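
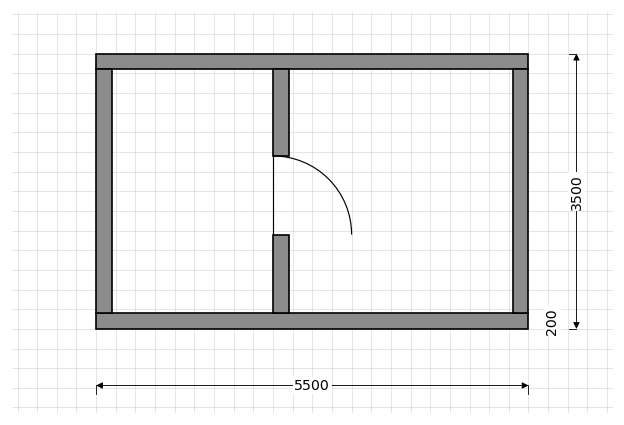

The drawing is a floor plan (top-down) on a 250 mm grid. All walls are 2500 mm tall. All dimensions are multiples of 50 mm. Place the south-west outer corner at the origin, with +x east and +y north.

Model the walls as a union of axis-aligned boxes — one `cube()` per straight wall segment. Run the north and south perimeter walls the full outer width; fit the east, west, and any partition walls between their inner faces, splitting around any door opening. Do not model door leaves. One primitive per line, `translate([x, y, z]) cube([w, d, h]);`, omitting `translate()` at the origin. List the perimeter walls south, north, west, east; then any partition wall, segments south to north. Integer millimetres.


cube([5500, 200, 2500]);
translate([0, 3300, 0]) cube([5500, 200, 2500]);
translate([0, 200, 0]) cube([200, 3100, 2500]);
translate([5300, 200, 0]) cube([200, 3100, 2500]);
translate([2250, 200, 0]) cube([200, 1000, 2500]);
translate([2250, 2200, 0]) cube([200, 1100, 2500]);


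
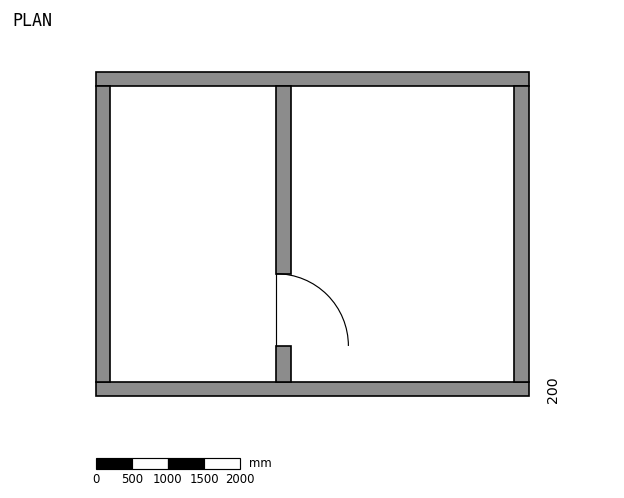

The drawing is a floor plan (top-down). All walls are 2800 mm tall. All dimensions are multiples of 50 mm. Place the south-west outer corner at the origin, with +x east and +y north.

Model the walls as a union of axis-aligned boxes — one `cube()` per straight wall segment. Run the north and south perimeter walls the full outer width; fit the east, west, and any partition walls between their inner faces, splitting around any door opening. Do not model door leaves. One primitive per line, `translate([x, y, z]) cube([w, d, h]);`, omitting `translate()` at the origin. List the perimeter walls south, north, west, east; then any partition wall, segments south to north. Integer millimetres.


cube([6000, 200, 2800]);
translate([0, 4300, 0]) cube([6000, 200, 2800]);
translate([0, 200, 0]) cube([200, 4100, 2800]);
translate([5800, 200, 0]) cube([200, 4100, 2800]);
translate([2500, 200, 0]) cube([200, 500, 2800]);
translate([2500, 1700, 0]) cube([200, 2600, 2800]);


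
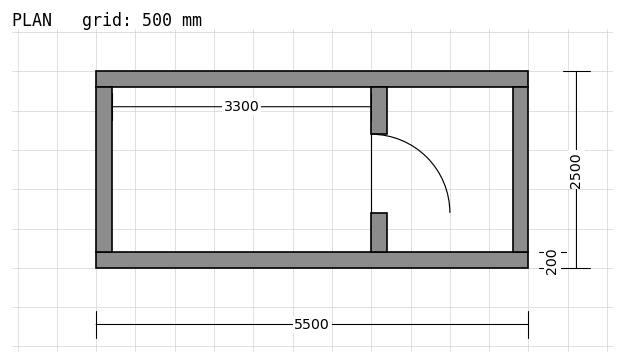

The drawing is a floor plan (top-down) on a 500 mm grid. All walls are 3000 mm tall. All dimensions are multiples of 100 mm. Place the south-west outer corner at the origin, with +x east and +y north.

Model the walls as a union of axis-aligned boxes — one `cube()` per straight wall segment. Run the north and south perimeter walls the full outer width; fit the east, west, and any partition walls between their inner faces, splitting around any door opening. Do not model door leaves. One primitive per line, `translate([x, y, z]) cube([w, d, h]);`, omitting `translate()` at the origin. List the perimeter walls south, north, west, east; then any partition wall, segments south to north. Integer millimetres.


cube([5500, 200, 3000]);
translate([0, 2300, 0]) cube([5500, 200, 3000]);
translate([0, 200, 0]) cube([200, 2100, 3000]);
translate([5300, 200, 0]) cube([200, 2100, 3000]);
translate([3500, 200, 0]) cube([200, 500, 3000]);
translate([3500, 1700, 0]) cube([200, 600, 3000]);


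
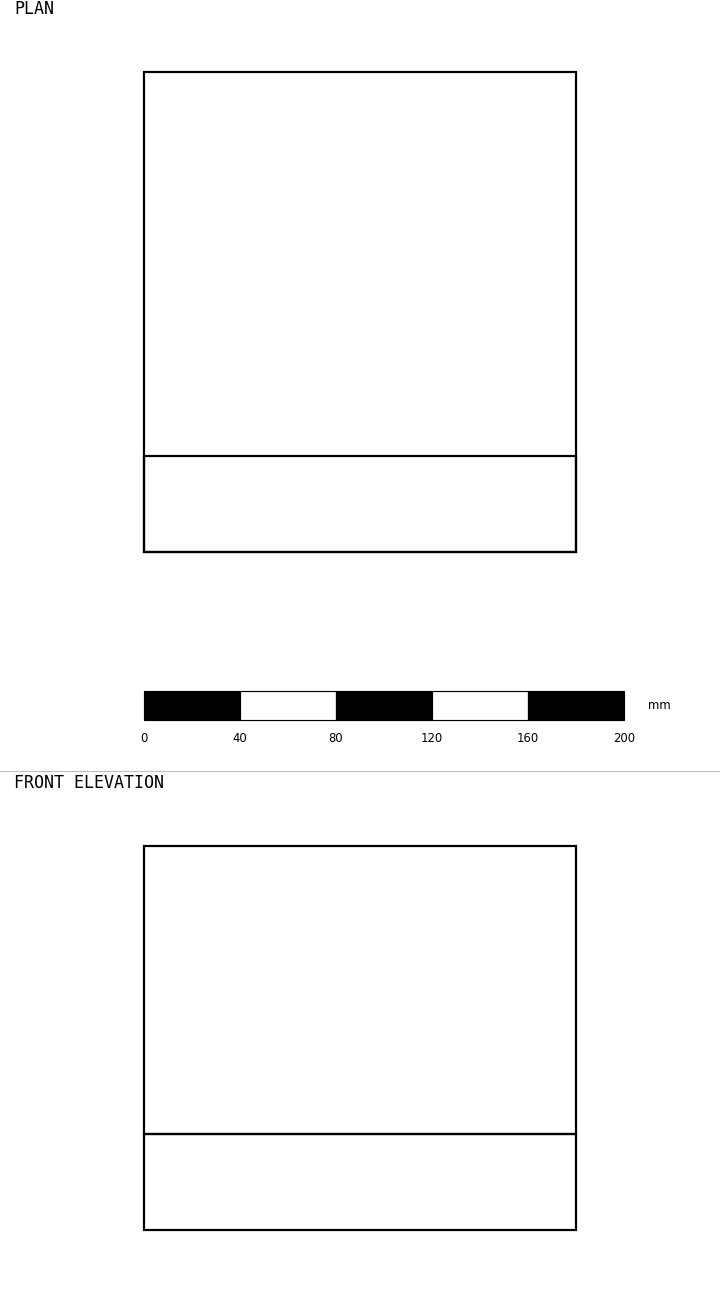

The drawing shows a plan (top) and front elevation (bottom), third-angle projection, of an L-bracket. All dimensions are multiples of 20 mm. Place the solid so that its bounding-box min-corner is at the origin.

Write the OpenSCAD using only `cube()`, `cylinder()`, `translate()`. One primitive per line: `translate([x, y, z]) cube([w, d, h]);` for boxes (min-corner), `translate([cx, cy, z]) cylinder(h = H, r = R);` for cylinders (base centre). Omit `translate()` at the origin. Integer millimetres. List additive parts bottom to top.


cube([180, 200, 40]);
translate([0, 0, 40]) cube([180, 40, 120]);


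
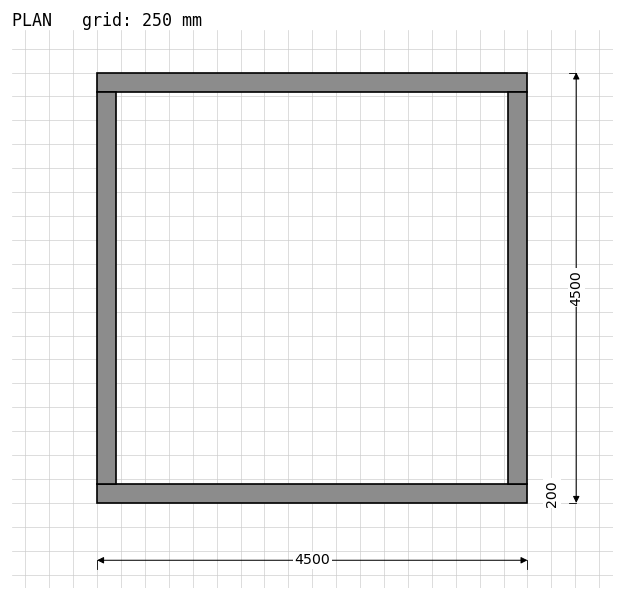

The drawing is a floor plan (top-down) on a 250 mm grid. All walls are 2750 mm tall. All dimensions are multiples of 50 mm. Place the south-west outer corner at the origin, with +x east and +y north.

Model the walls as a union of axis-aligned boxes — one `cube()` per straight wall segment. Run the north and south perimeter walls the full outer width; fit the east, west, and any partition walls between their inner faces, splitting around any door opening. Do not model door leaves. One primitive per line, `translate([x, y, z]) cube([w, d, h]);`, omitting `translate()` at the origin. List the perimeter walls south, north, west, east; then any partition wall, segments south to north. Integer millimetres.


cube([4500, 200, 2750]);
translate([0, 4300, 0]) cube([4500, 200, 2750]);
translate([0, 200, 0]) cube([200, 4100, 2750]);
translate([4300, 200, 0]) cube([200, 4100, 2750]);


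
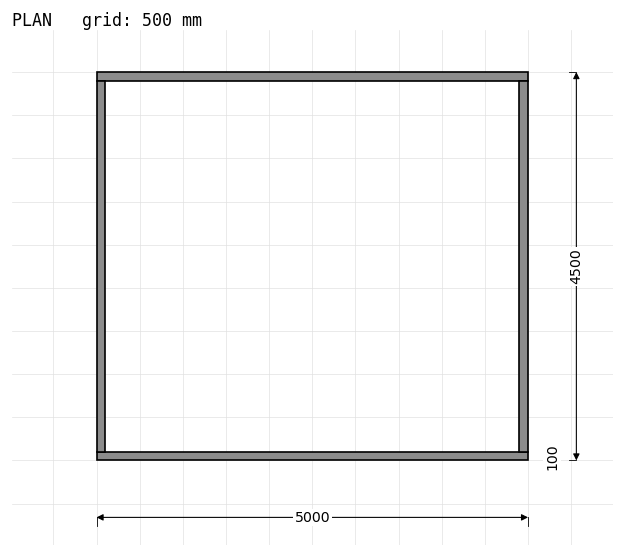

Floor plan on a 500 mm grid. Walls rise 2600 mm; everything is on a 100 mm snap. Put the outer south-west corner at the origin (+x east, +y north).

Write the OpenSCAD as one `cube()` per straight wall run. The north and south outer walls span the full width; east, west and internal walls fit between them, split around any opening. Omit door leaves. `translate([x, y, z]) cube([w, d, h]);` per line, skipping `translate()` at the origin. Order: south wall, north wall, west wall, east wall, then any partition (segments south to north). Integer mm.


cube([5000, 100, 2600]);
translate([0, 4400, 0]) cube([5000, 100, 2600]);
translate([0, 100, 0]) cube([100, 4300, 2600]);
translate([4900, 100, 0]) cube([100, 4300, 2600]);


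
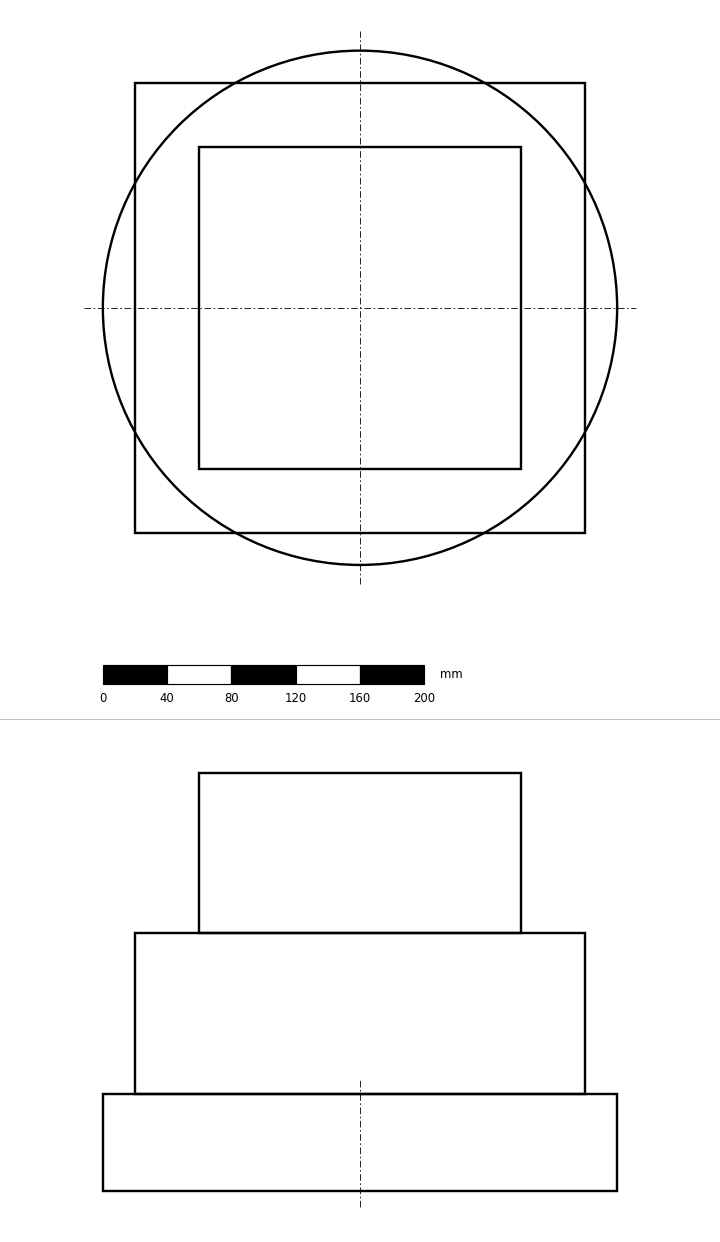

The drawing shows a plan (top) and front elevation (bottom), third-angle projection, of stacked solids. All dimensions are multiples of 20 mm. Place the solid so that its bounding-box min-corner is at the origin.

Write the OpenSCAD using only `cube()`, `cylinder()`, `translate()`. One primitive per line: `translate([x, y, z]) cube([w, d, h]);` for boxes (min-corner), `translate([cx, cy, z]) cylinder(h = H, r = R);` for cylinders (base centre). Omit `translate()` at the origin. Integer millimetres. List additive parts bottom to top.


translate([160, 160, 0]) cylinder(h = 60, r = 160);
translate([20, 20, 60]) cube([280, 280, 100]);
translate([60, 60, 160]) cube([200, 200, 100]);


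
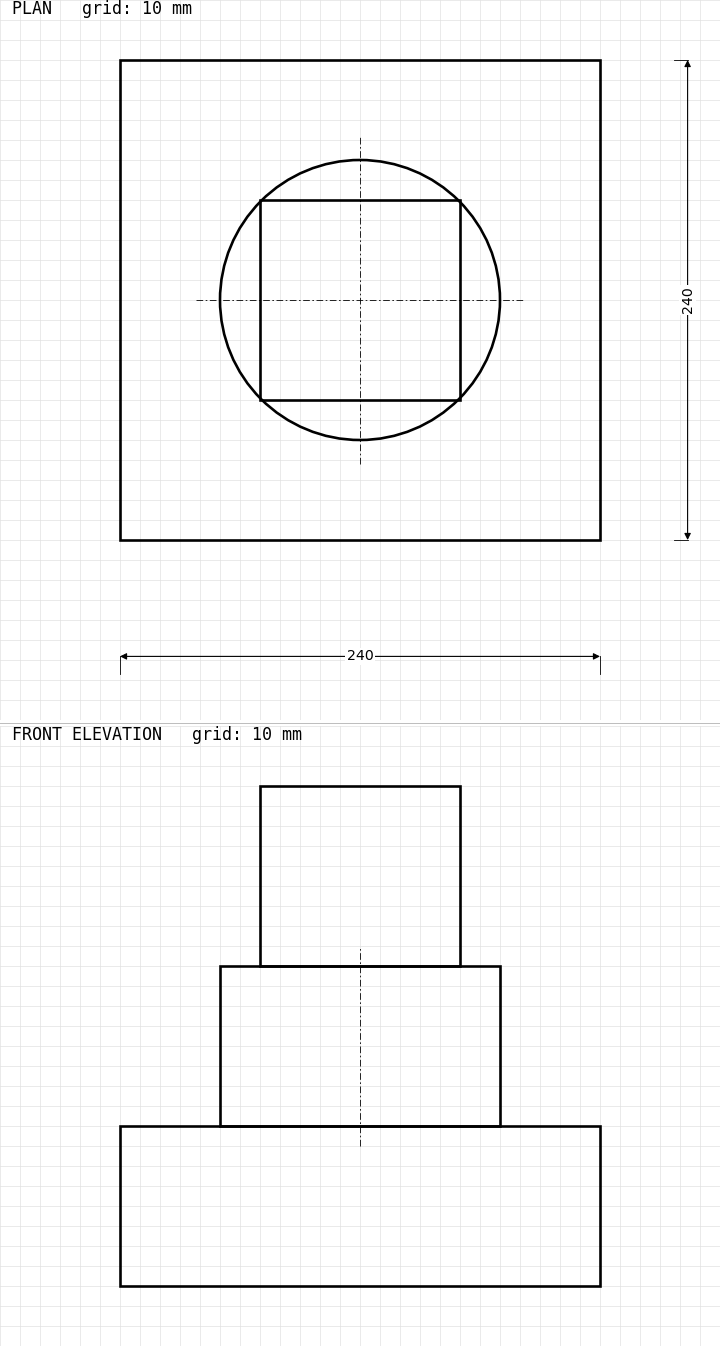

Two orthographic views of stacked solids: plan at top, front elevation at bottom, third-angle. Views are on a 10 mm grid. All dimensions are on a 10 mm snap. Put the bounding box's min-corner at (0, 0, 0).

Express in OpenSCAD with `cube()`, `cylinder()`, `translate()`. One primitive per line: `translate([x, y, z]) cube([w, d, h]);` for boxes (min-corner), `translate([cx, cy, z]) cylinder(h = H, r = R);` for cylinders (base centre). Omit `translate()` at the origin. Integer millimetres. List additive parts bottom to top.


cube([240, 240, 80]);
translate([120, 120, 80]) cylinder(h = 80, r = 70);
translate([70, 70, 160]) cube([100, 100, 90]);


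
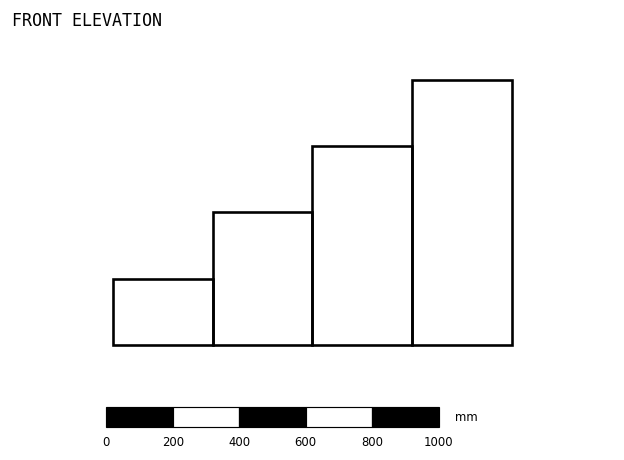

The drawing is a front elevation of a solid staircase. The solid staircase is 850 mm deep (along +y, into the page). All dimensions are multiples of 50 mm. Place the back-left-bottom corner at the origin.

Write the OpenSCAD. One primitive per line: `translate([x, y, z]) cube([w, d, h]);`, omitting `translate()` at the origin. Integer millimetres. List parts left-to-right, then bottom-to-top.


cube([300, 850, 200]);
translate([300, 0, 0]) cube([300, 850, 400]);
translate([600, 0, 0]) cube([300, 850, 600]);
translate([900, 0, 0]) cube([300, 850, 800]);


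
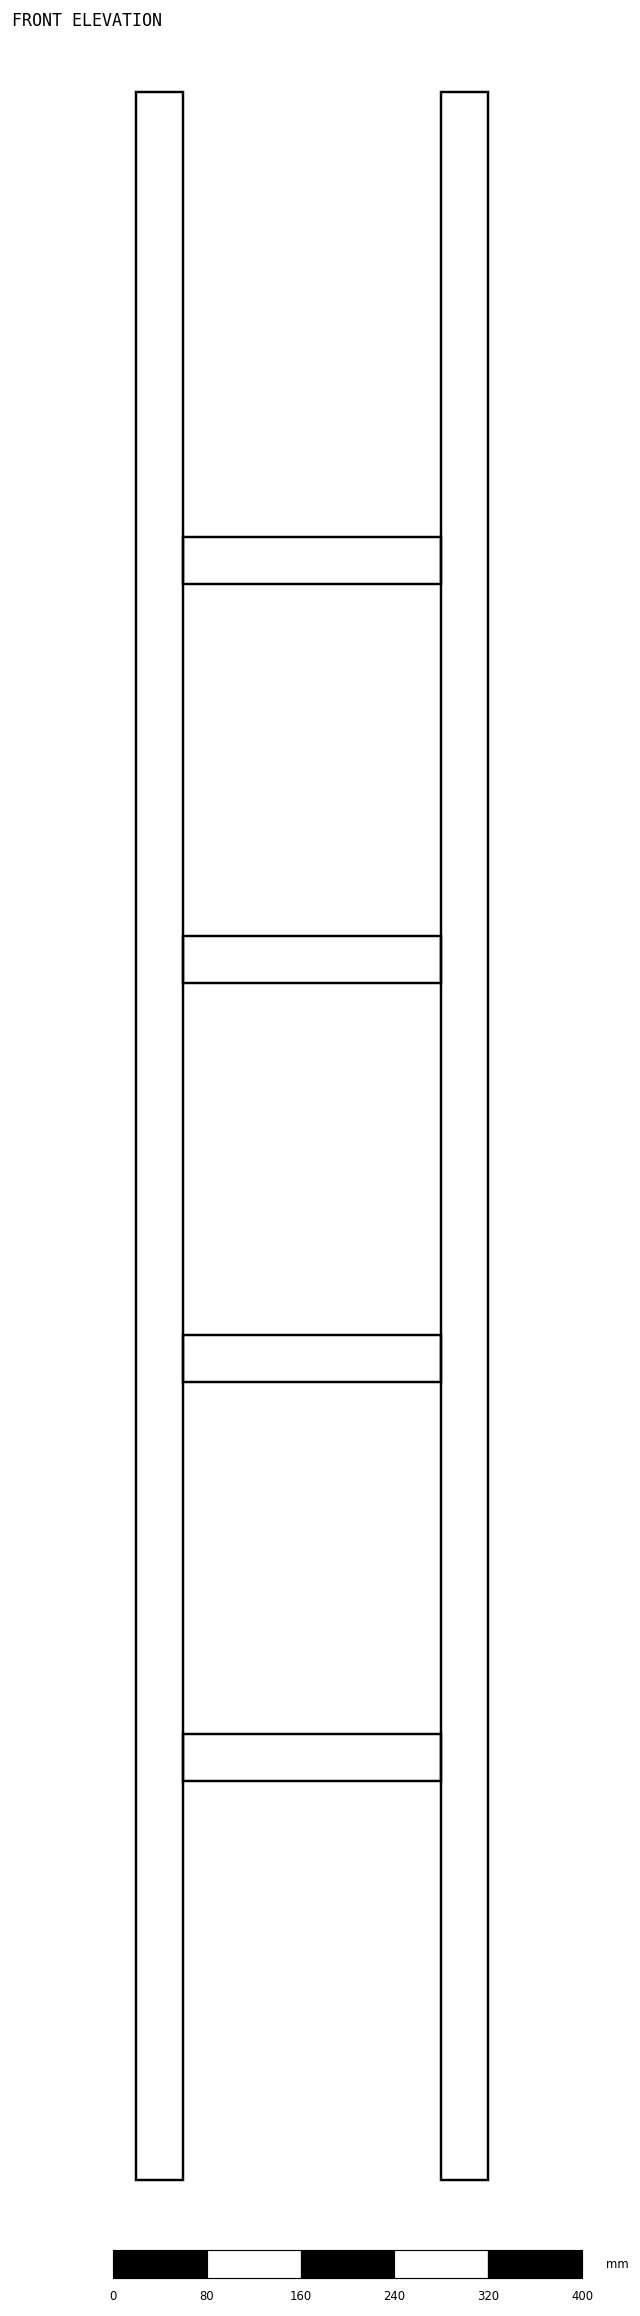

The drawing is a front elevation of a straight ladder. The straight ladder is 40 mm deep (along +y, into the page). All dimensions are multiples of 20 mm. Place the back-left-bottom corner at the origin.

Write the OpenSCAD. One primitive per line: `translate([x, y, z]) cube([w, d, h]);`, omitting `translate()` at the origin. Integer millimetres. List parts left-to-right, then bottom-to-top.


cube([40, 40, 1780]);
translate([40, 0, 340]) cube([220, 40, 40]);
translate([40, 0, 680]) cube([220, 40, 40]);
translate([40, 0, 1020]) cube([220, 40, 40]);
translate([40, 0, 1360]) cube([220, 40, 40]);
translate([260, 0, 0]) cube([40, 40, 1780]);


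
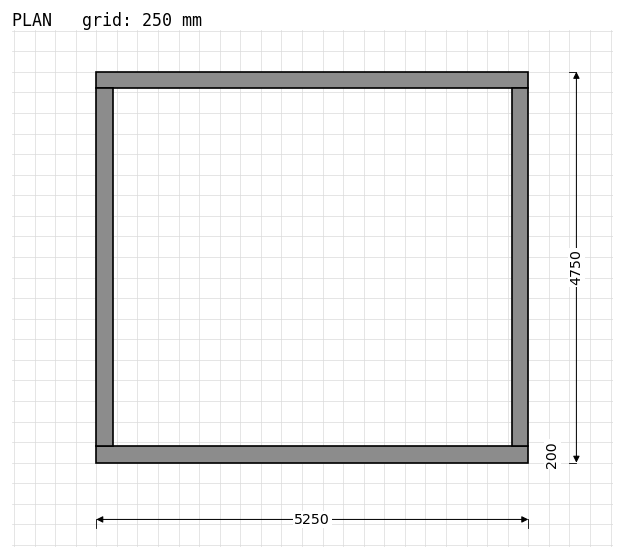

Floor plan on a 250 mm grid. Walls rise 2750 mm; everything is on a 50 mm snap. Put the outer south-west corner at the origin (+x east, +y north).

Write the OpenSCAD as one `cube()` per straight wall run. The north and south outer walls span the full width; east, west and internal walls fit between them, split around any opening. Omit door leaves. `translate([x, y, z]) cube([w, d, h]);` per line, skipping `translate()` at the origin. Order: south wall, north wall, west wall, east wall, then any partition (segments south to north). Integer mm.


cube([5250, 200, 2750]);
translate([0, 4550, 0]) cube([5250, 200, 2750]);
translate([0, 200, 0]) cube([200, 4350, 2750]);
translate([5050, 200, 0]) cube([200, 4350, 2750]);


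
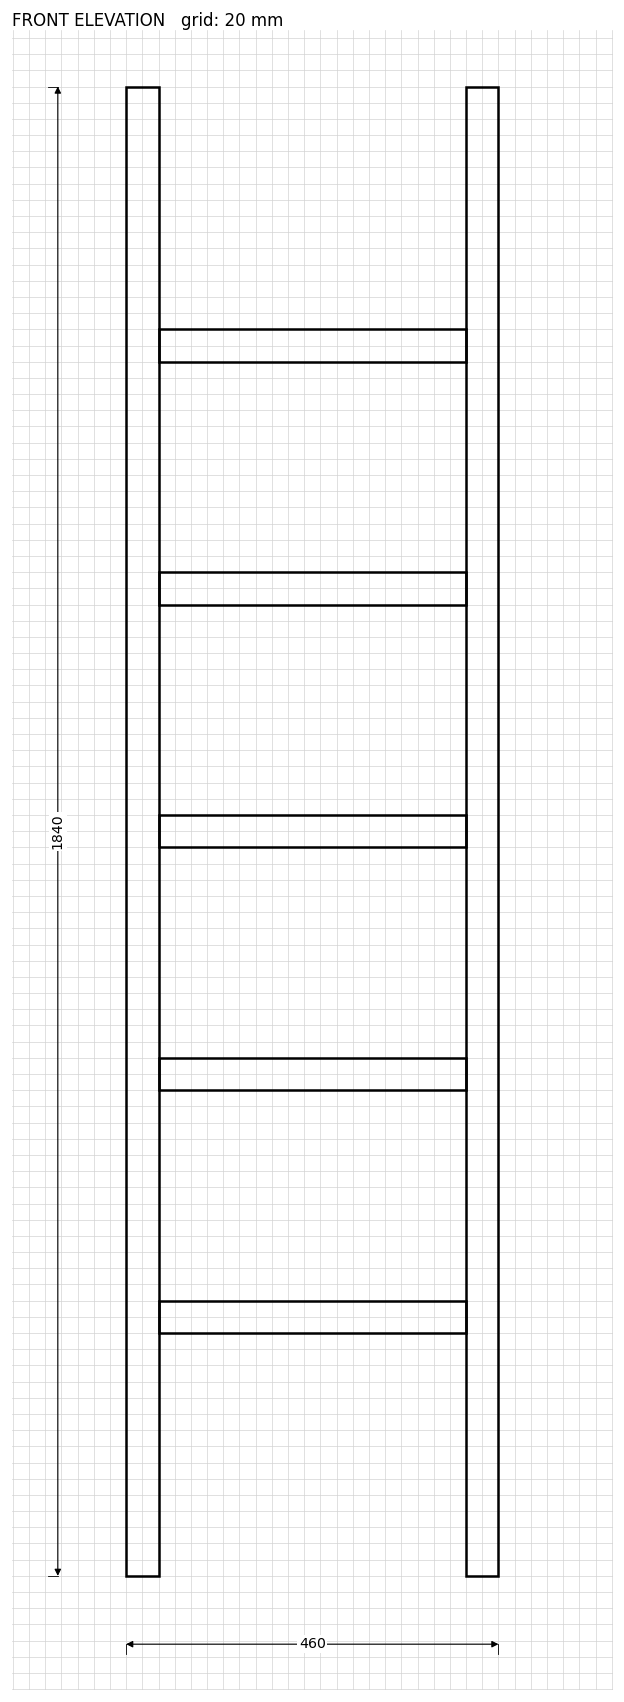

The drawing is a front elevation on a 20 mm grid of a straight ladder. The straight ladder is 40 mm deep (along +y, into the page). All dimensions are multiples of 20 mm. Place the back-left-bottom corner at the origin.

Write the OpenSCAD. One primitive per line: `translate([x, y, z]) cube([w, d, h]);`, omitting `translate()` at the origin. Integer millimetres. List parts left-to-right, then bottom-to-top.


cube([40, 40, 1840]);
translate([40, 0, 300]) cube([380, 40, 40]);
translate([40, 0, 600]) cube([380, 40, 40]);
translate([40, 0, 900]) cube([380, 40, 40]);
translate([40, 0, 1200]) cube([380, 40, 40]);
translate([40, 0, 1500]) cube([380, 40, 40]);
translate([420, 0, 0]) cube([40, 40, 1840]);


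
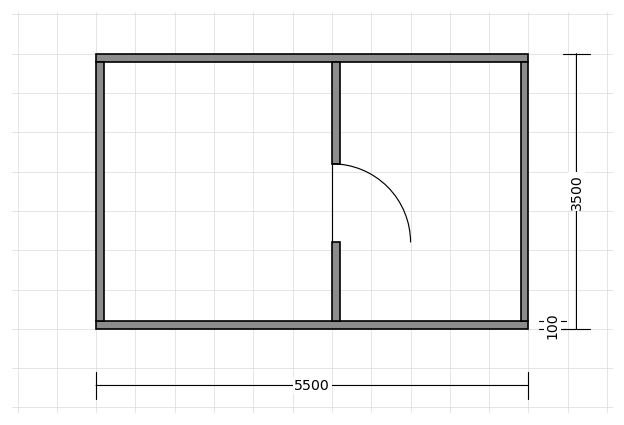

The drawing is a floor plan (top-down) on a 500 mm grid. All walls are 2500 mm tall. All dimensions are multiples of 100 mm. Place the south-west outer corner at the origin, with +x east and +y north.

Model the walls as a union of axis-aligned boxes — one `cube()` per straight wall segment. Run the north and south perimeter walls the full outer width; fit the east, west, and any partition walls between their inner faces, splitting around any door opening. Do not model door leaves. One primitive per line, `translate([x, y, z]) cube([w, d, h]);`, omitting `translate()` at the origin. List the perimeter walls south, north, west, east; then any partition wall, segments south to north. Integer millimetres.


cube([5500, 100, 2500]);
translate([0, 3400, 0]) cube([5500, 100, 2500]);
translate([0, 100, 0]) cube([100, 3300, 2500]);
translate([5400, 100, 0]) cube([100, 3300, 2500]);
translate([3000, 100, 0]) cube([100, 1000, 2500]);
translate([3000, 2100, 0]) cube([100, 1300, 2500]);


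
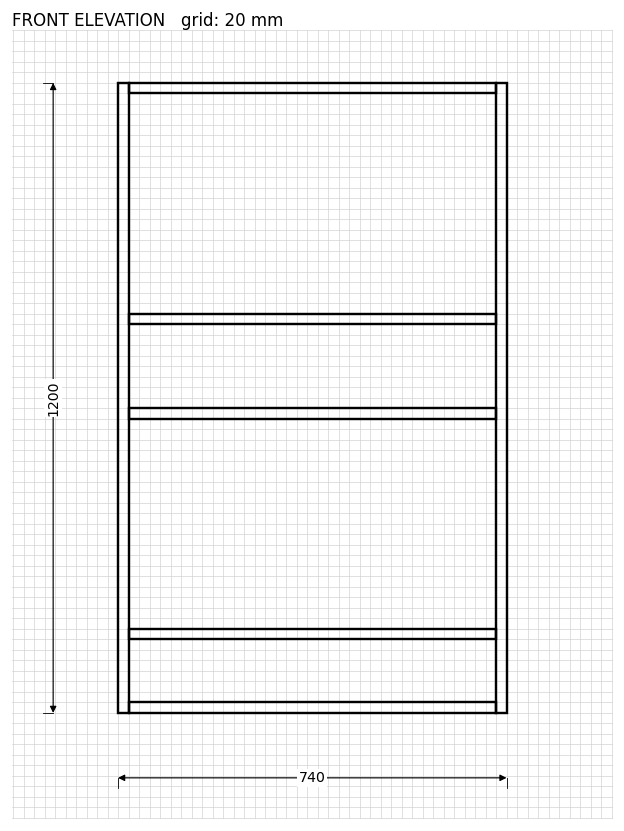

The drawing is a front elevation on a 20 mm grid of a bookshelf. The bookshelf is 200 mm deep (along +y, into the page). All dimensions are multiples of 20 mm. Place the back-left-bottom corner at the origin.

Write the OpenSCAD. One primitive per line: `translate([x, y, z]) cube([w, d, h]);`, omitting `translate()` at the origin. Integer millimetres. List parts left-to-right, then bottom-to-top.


cube([20, 200, 1200]);
translate([20, 0, 0]) cube([700, 200, 20]);
translate([20, 0, 140]) cube([700, 200, 20]);
translate([20, 0, 560]) cube([700, 200, 20]);
translate([20, 0, 740]) cube([700, 200, 20]);
translate([20, 0, 1180]) cube([700, 200, 20]);
translate([720, 0, 0]) cube([20, 200, 1200]);


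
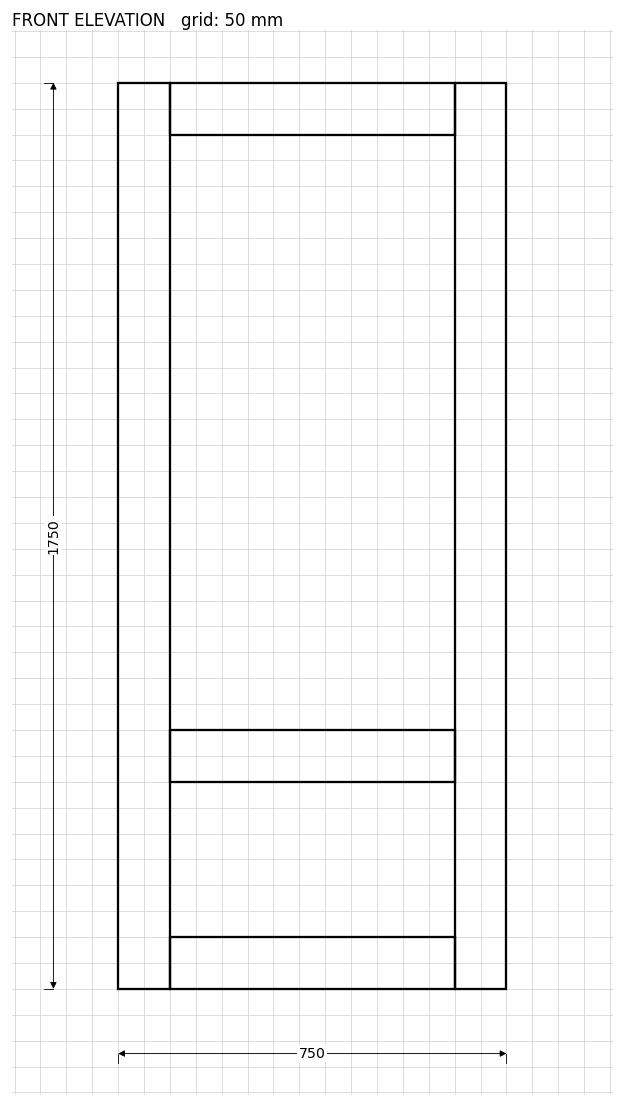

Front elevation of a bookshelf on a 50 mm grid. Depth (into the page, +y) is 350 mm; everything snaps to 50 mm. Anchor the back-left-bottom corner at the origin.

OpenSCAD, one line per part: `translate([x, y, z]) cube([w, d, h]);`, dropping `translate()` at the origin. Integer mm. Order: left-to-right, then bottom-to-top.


cube([100, 350, 1750]);
translate([100, 0, 0]) cube([550, 350, 100]);
translate([100, 0, 400]) cube([550, 350, 100]);
translate([100, 0, 1650]) cube([550, 350, 100]);
translate([650, 0, 0]) cube([100, 350, 1750]);


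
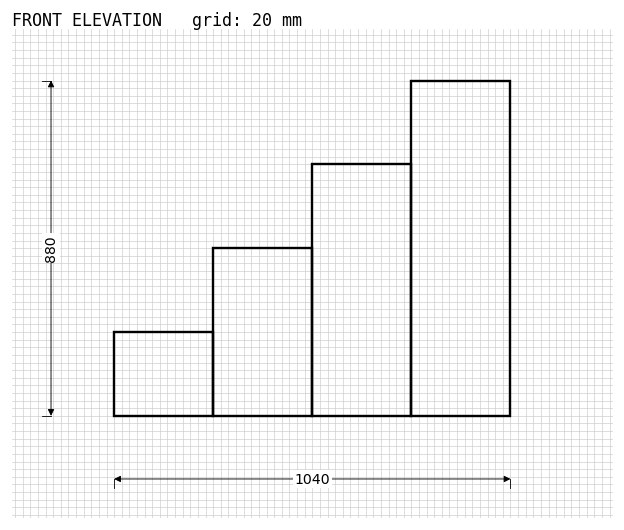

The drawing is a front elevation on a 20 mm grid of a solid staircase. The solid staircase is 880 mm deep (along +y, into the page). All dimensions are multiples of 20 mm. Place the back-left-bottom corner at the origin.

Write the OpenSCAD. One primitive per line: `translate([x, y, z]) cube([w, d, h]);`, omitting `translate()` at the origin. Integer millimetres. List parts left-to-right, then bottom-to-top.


cube([260, 880, 220]);
translate([260, 0, 0]) cube([260, 880, 440]);
translate([520, 0, 0]) cube([260, 880, 660]);
translate([780, 0, 0]) cube([260, 880, 880]);


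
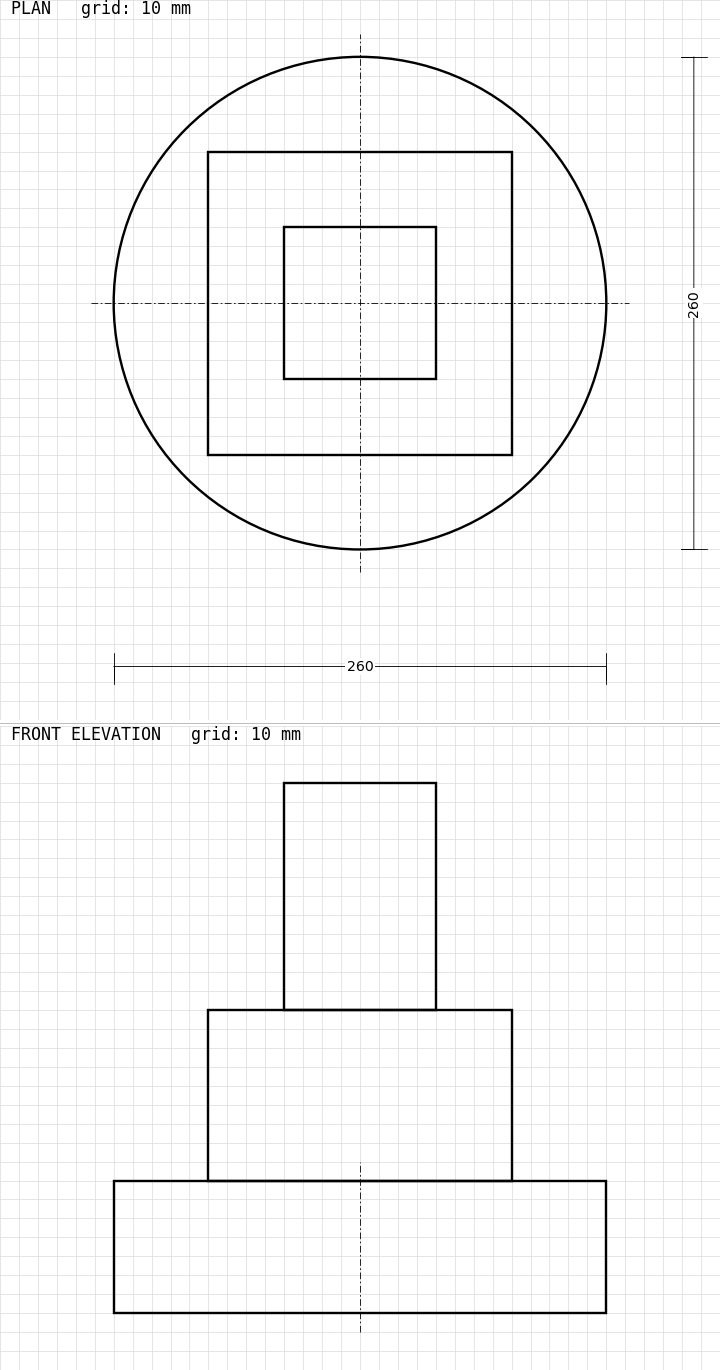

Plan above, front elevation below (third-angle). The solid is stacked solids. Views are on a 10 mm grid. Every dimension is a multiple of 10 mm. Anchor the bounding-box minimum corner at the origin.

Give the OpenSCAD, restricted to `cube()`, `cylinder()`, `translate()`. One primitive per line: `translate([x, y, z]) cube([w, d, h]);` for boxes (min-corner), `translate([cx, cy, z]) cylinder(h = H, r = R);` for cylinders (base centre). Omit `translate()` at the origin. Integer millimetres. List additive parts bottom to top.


translate([130, 130, 0]) cylinder(h = 70, r = 130);
translate([50, 50, 70]) cube([160, 160, 90]);
translate([90, 90, 160]) cube([80, 80, 120]);


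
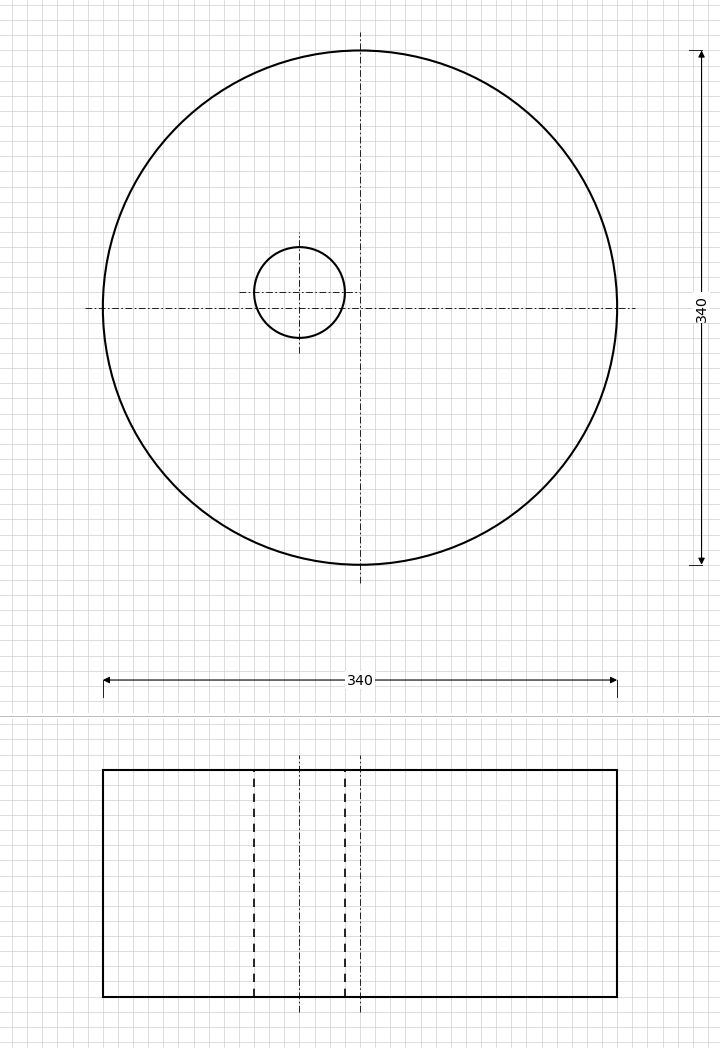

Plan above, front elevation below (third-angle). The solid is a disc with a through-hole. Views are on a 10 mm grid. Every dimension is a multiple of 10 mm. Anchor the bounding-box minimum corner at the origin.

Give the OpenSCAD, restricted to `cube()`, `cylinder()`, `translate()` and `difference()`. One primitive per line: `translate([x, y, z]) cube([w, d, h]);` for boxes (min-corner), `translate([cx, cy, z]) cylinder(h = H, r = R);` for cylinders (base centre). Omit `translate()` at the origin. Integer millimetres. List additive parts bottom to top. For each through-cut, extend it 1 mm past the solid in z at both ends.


difference() {
  translate([170, 170, 0]) cylinder(h = 150, r = 170);
  translate([130, 180, -1]) cylinder(h = 152, r = 30);
}


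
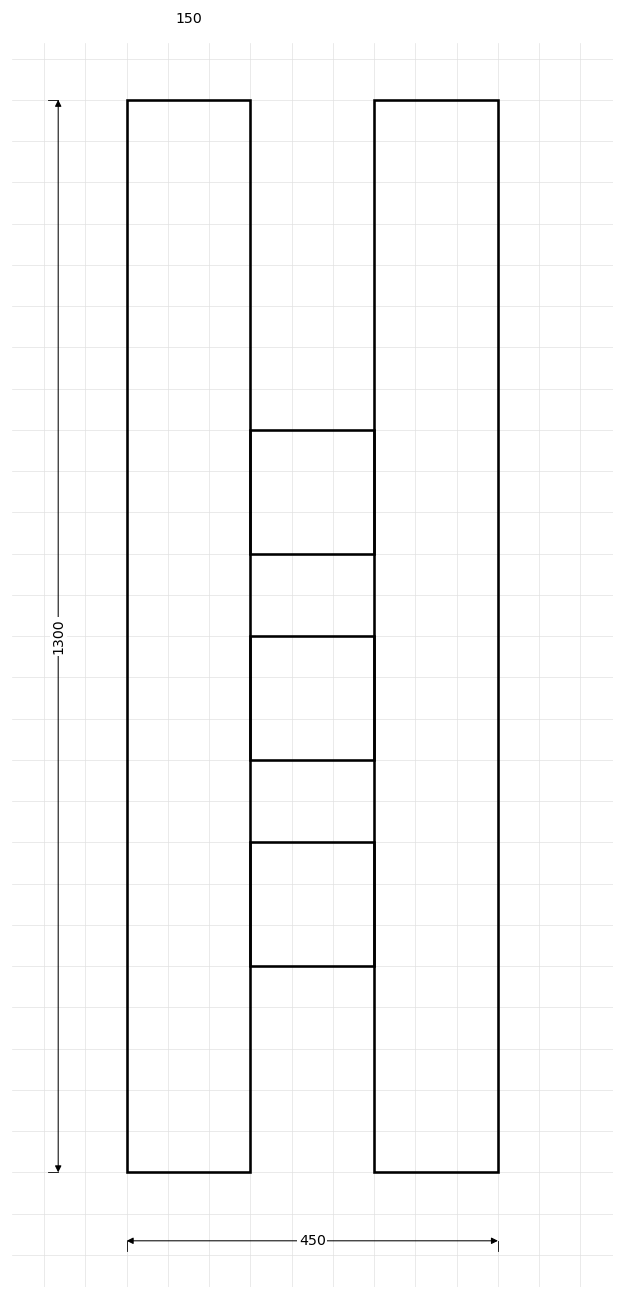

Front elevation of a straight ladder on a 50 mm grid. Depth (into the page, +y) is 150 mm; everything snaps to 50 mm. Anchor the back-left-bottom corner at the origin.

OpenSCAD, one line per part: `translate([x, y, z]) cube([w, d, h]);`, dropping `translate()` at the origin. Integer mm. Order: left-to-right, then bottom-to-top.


cube([150, 150, 1300]);
translate([150, 0, 250]) cube([150, 150, 150]);
translate([150, 0, 500]) cube([150, 150, 150]);
translate([150, 0, 750]) cube([150, 150, 150]);
translate([300, 0, 0]) cube([150, 150, 1300]);


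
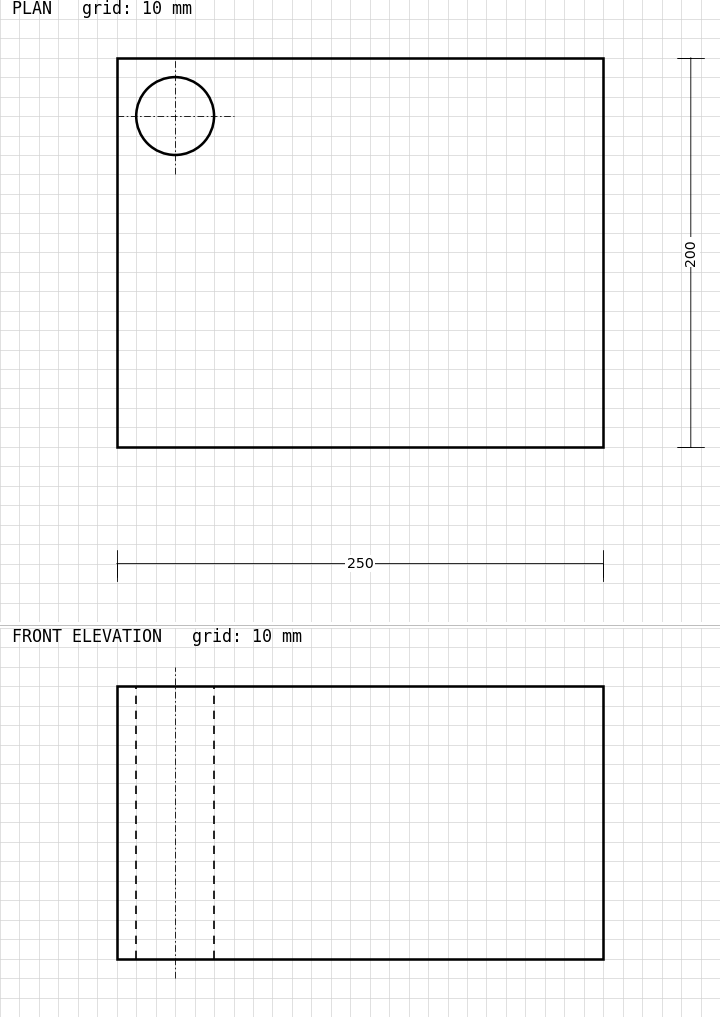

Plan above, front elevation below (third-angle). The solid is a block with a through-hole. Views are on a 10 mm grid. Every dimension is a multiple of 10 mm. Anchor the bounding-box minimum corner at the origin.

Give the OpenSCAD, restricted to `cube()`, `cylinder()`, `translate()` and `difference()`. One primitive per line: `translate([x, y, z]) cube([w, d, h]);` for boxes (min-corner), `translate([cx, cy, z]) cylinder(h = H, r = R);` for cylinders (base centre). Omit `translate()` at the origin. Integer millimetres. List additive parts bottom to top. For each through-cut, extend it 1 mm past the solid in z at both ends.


difference() {
  cube([250, 200, 140]);
  translate([30, 170, -1]) cylinder(h = 142, r = 20);
}


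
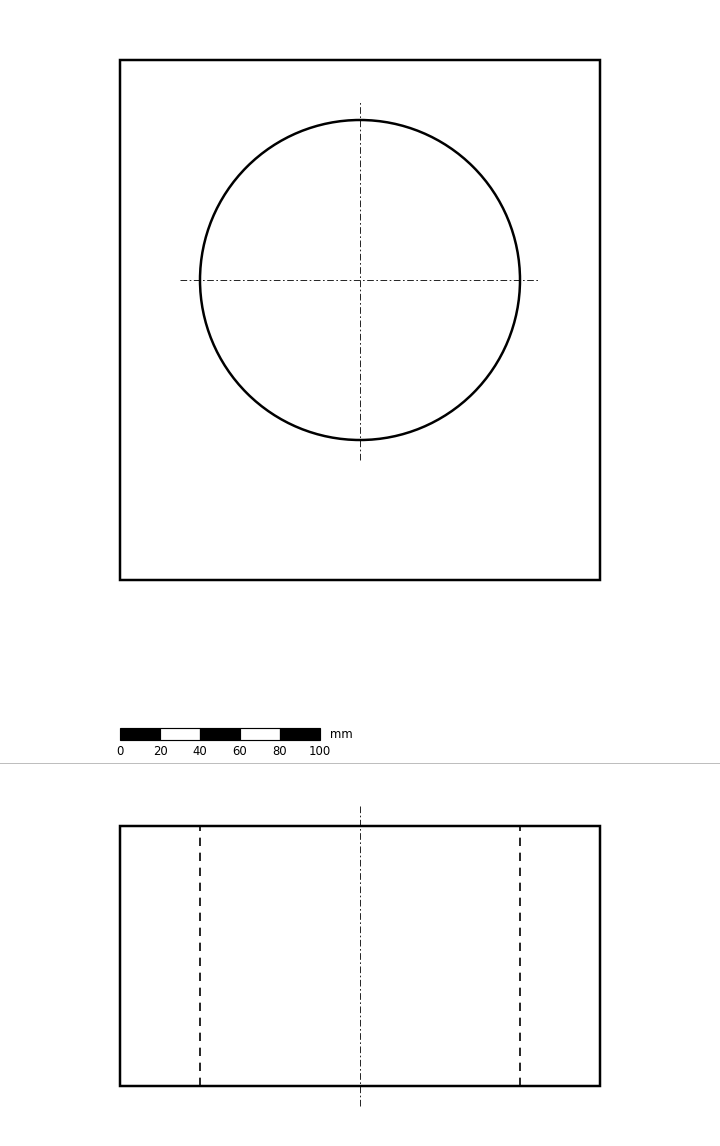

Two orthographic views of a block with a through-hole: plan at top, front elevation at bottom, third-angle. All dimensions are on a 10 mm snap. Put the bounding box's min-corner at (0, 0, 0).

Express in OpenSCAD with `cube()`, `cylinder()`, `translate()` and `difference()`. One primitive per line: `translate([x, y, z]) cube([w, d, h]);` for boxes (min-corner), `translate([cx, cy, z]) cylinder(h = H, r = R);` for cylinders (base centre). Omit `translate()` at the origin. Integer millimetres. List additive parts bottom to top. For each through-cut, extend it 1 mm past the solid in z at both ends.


difference() {
  cube([240, 260, 130]);
  translate([120, 150, -1]) cylinder(h = 132, r = 80);
}


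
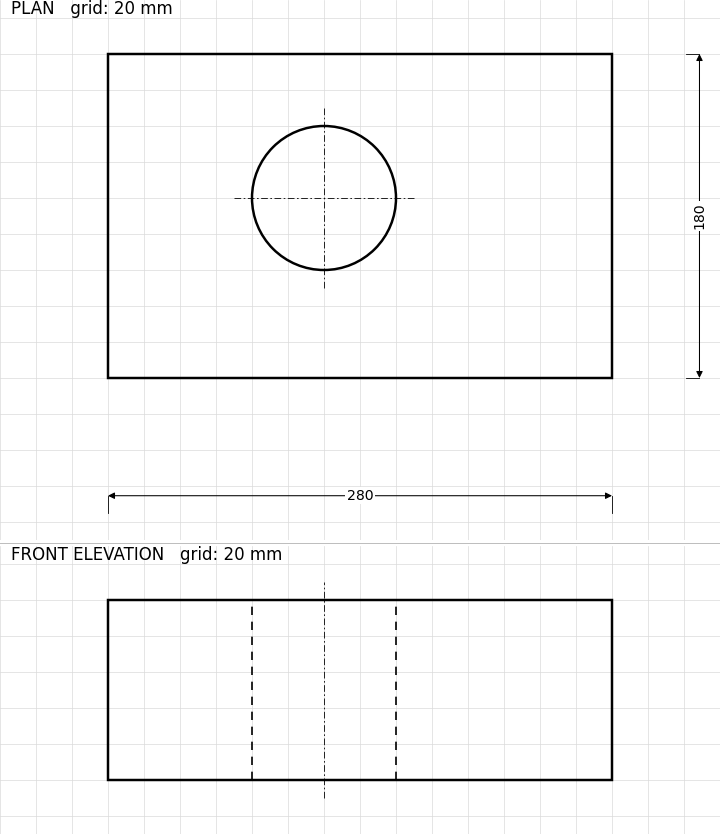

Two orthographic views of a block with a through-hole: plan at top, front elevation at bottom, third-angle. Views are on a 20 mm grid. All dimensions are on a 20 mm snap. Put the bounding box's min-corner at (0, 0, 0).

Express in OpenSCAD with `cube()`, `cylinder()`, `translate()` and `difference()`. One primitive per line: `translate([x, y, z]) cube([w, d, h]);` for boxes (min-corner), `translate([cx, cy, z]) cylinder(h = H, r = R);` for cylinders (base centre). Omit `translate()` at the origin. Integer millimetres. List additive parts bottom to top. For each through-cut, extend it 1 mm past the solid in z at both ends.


difference() {
  cube([280, 180, 100]);
  translate([120, 100, -1]) cylinder(h = 102, r = 40);
}


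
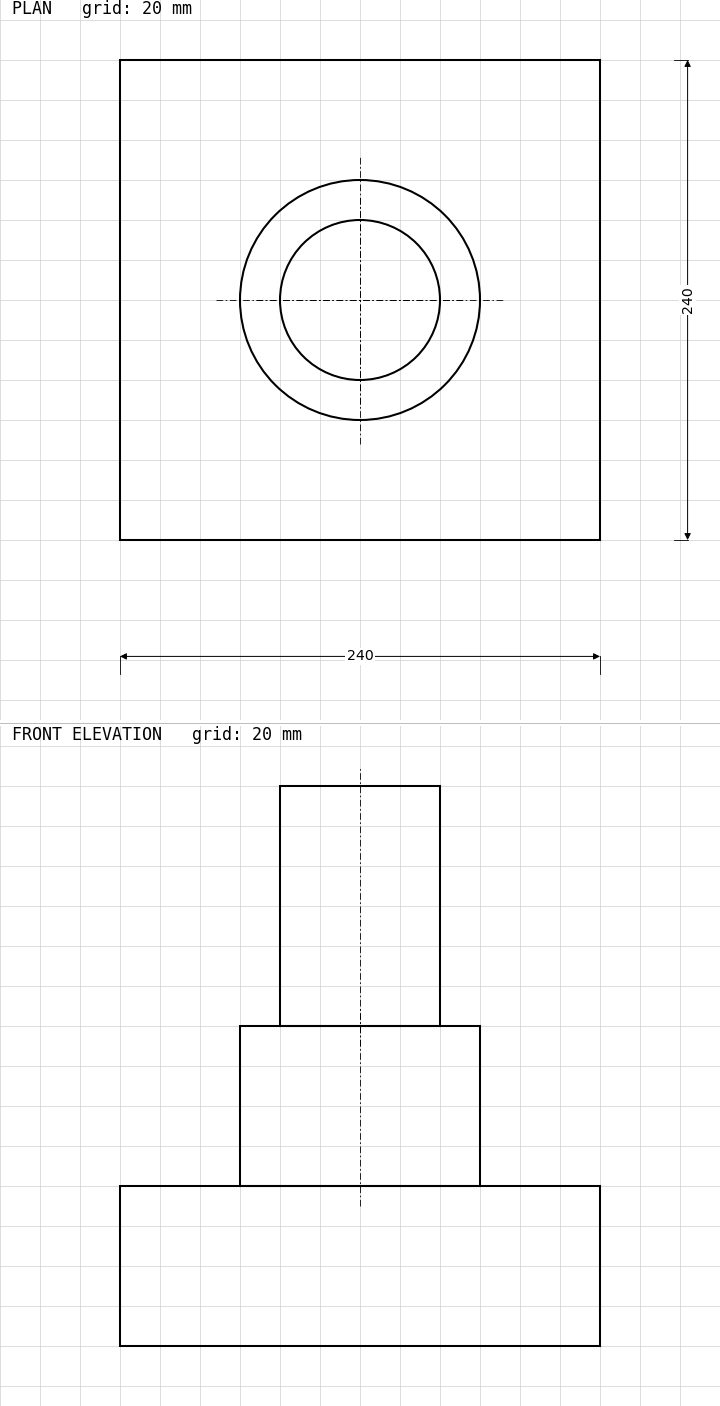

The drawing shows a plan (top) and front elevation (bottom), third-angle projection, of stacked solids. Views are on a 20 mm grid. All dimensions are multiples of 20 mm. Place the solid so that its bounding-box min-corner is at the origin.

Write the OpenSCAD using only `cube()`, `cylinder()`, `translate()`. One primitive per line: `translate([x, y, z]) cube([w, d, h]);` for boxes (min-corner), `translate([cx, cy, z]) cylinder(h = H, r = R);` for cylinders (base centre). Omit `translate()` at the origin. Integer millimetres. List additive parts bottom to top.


cube([240, 240, 80]);
translate([120, 120, 80]) cylinder(h = 80, r = 60);
translate([120, 120, 160]) cylinder(h = 120, r = 40);


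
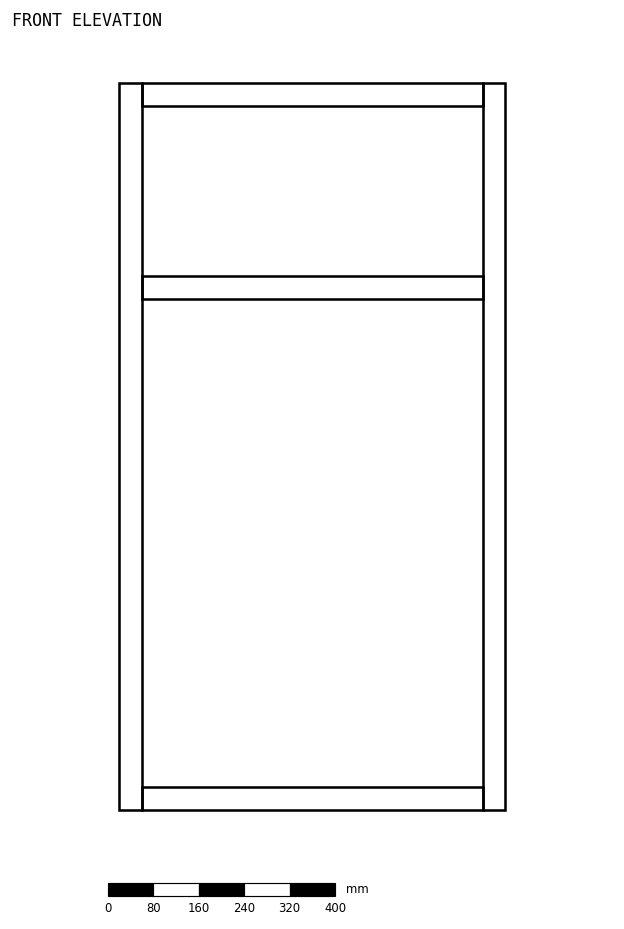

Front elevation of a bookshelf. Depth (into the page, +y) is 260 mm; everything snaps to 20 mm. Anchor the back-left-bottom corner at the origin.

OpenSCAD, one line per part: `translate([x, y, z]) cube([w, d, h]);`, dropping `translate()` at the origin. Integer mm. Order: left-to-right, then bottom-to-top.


cube([40, 260, 1280]);
translate([40, 0, 0]) cube([600, 260, 40]);
translate([40, 0, 900]) cube([600, 260, 40]);
translate([40, 0, 1240]) cube([600, 260, 40]);
translate([640, 0, 0]) cube([40, 260, 1280]);


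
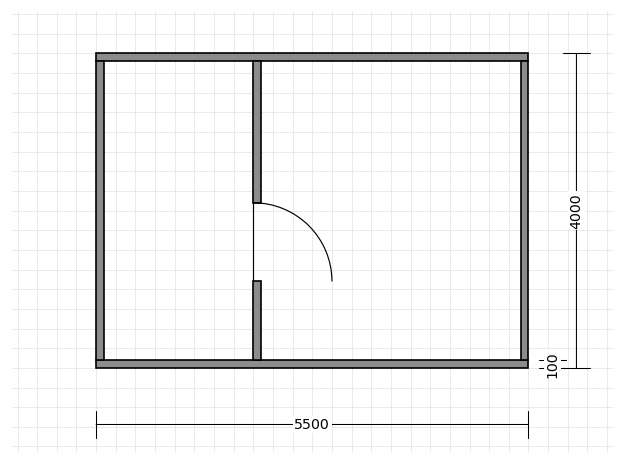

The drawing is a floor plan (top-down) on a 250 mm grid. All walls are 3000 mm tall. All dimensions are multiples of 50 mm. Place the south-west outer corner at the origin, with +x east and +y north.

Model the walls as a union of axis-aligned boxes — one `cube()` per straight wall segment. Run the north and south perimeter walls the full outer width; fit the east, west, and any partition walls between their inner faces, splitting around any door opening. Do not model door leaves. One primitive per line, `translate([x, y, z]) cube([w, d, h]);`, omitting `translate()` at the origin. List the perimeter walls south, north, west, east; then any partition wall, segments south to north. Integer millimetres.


cube([5500, 100, 3000]);
translate([0, 3900, 0]) cube([5500, 100, 3000]);
translate([0, 100, 0]) cube([100, 3800, 3000]);
translate([5400, 100, 0]) cube([100, 3800, 3000]);
translate([2000, 100, 0]) cube([100, 1000, 3000]);
translate([2000, 2100, 0]) cube([100, 1800, 3000]);


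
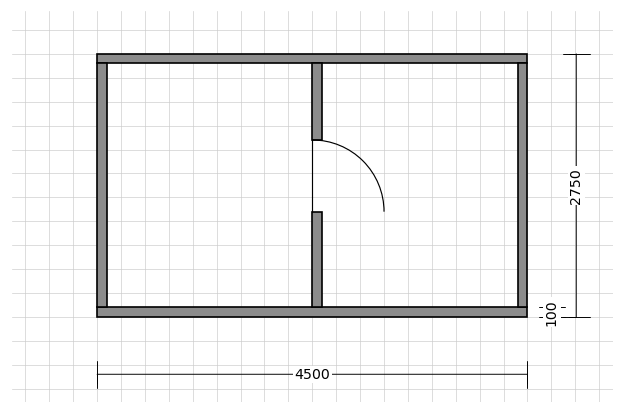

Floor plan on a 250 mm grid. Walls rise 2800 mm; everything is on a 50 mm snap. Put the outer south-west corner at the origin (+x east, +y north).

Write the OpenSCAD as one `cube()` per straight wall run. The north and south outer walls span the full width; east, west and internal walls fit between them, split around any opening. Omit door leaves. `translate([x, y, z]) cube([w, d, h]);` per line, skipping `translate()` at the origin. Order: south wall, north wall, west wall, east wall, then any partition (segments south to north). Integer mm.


cube([4500, 100, 2800]);
translate([0, 2650, 0]) cube([4500, 100, 2800]);
translate([0, 100, 0]) cube([100, 2550, 2800]);
translate([4400, 100, 0]) cube([100, 2550, 2800]);
translate([2250, 100, 0]) cube([100, 1000, 2800]);
translate([2250, 1850, 0]) cube([100, 800, 2800]);


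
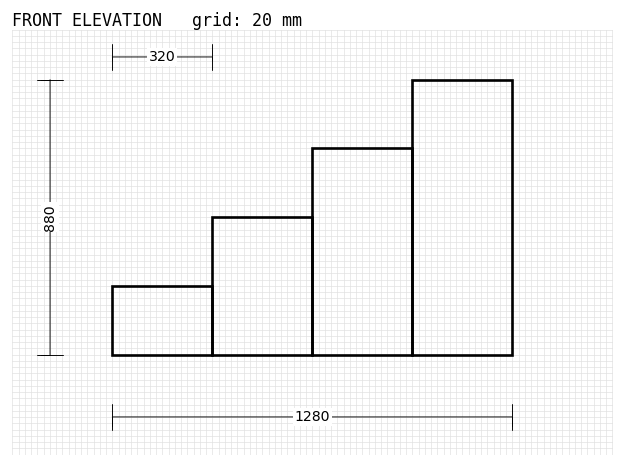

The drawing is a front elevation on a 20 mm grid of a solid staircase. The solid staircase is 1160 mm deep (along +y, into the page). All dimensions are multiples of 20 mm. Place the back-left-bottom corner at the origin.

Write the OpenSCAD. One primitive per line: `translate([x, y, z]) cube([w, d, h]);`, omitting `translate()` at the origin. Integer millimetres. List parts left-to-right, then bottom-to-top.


cube([320, 1160, 220]);
translate([320, 0, 0]) cube([320, 1160, 440]);
translate([640, 0, 0]) cube([320, 1160, 660]);
translate([960, 0, 0]) cube([320, 1160, 880]);


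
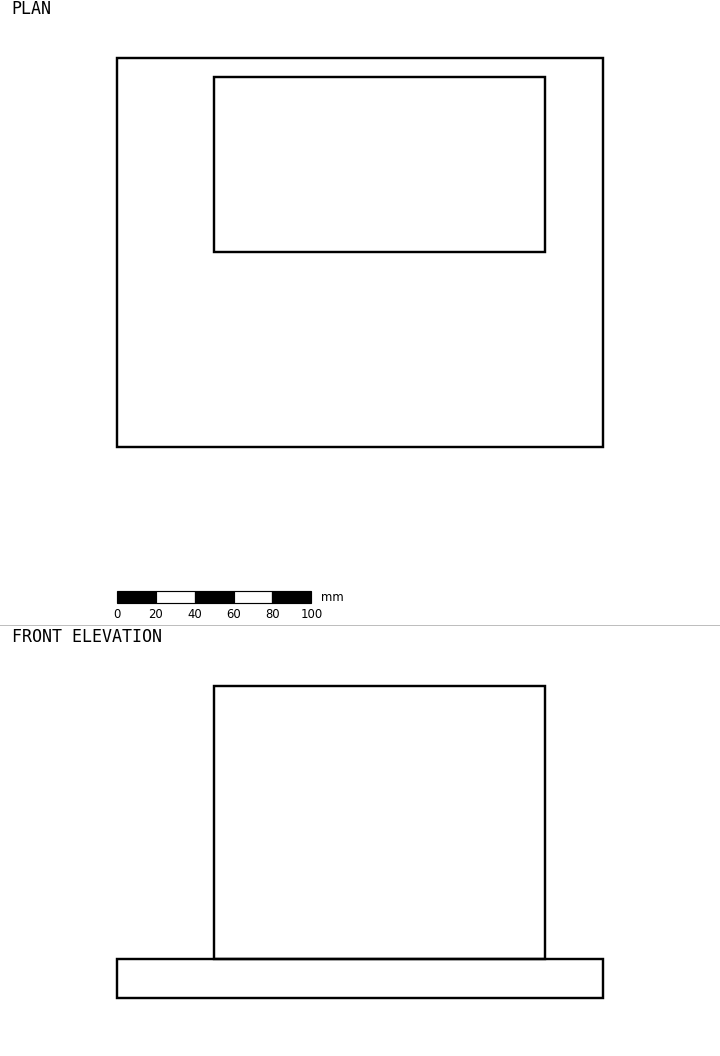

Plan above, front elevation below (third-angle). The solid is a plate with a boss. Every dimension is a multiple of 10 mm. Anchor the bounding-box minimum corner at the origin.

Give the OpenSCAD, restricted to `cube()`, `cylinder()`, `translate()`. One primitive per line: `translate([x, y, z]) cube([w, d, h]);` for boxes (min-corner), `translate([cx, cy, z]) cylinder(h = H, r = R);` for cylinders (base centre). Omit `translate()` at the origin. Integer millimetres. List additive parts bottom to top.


cube([250, 200, 20]);
translate([50, 100, 20]) cube([170, 90, 140]);


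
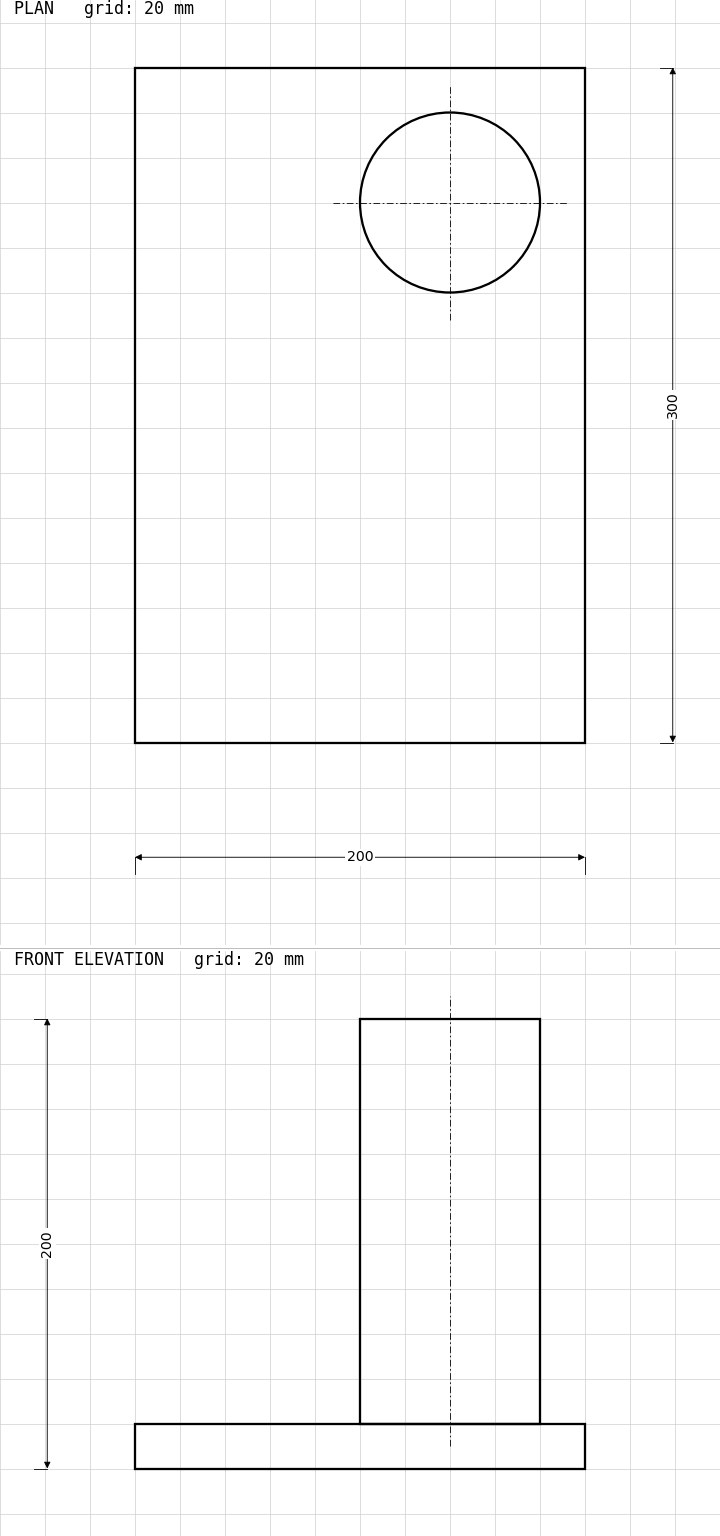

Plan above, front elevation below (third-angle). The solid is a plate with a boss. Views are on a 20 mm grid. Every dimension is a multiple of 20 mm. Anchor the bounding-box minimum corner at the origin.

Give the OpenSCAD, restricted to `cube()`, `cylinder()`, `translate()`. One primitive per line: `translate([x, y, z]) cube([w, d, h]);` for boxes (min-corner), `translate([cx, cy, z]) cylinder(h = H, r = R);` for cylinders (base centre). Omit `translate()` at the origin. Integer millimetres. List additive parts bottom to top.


cube([200, 300, 20]);
translate([140, 240, 20]) cylinder(h = 180, r = 40);


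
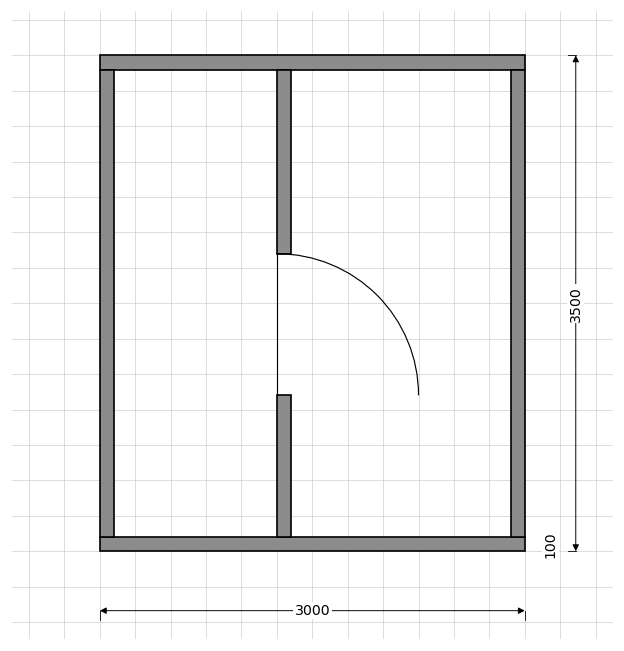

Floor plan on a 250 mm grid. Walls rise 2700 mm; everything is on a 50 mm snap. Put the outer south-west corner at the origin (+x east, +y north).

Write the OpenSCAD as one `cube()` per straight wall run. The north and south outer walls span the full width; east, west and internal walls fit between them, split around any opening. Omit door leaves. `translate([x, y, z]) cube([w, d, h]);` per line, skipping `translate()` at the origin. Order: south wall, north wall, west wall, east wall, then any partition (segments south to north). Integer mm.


cube([3000, 100, 2700]);
translate([0, 3400, 0]) cube([3000, 100, 2700]);
translate([0, 100, 0]) cube([100, 3300, 2700]);
translate([2900, 100, 0]) cube([100, 3300, 2700]);
translate([1250, 100, 0]) cube([100, 1000, 2700]);
translate([1250, 2100, 0]) cube([100, 1300, 2700]);


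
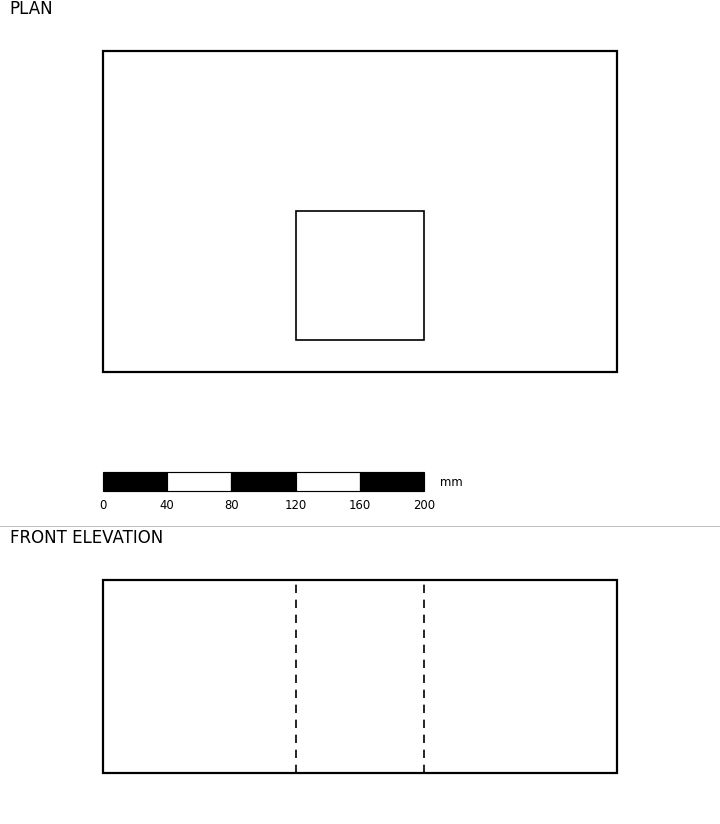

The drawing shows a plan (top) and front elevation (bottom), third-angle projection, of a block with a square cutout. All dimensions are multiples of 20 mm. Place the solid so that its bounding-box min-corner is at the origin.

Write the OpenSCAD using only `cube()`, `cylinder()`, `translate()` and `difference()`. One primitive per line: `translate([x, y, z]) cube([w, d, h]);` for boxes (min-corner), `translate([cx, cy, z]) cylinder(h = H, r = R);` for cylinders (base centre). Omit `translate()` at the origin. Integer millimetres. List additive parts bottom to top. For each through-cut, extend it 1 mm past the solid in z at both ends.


difference() {
  cube([320, 200, 120]);
  translate([120, 20, -1]) cube([80, 80, 122]);
}


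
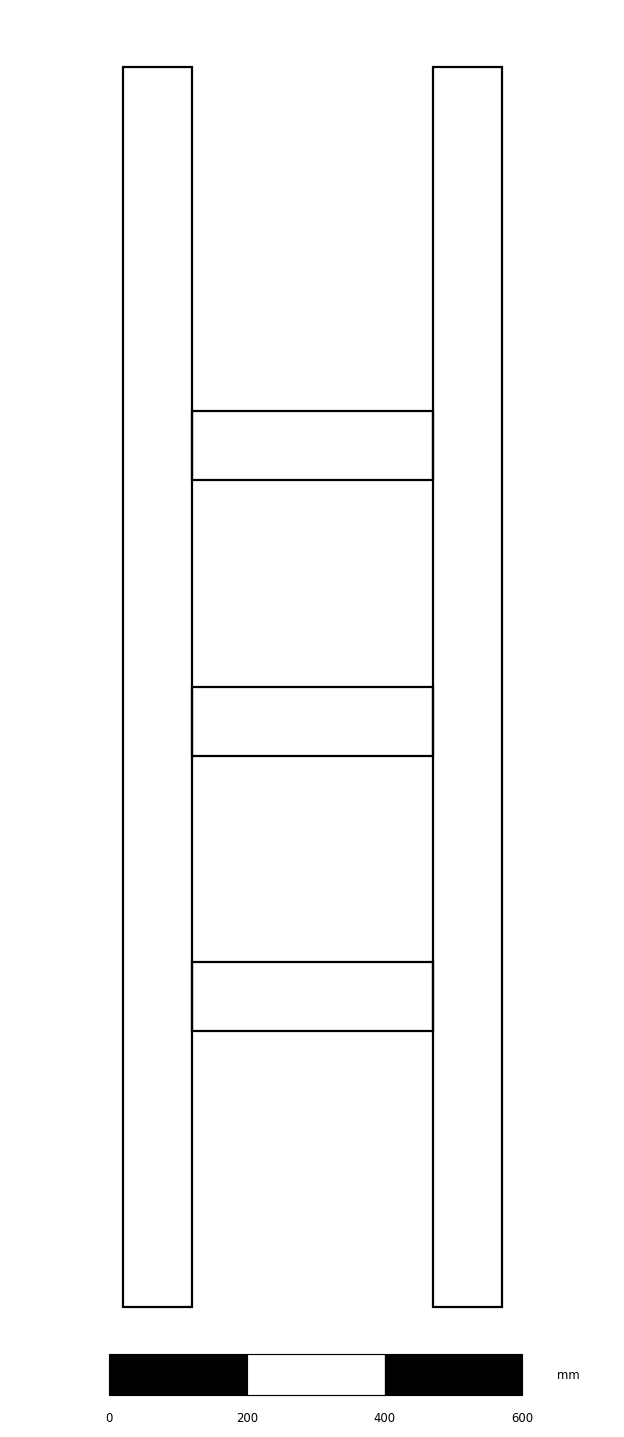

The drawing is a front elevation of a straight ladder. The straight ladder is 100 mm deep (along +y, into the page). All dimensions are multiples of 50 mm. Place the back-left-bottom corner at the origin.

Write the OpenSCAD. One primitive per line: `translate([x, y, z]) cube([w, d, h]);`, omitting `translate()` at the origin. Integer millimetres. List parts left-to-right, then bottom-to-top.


cube([100, 100, 1800]);
translate([100, 0, 400]) cube([350, 100, 100]);
translate([100, 0, 800]) cube([350, 100, 100]);
translate([100, 0, 1200]) cube([350, 100, 100]);
translate([450, 0, 0]) cube([100, 100, 1800]);


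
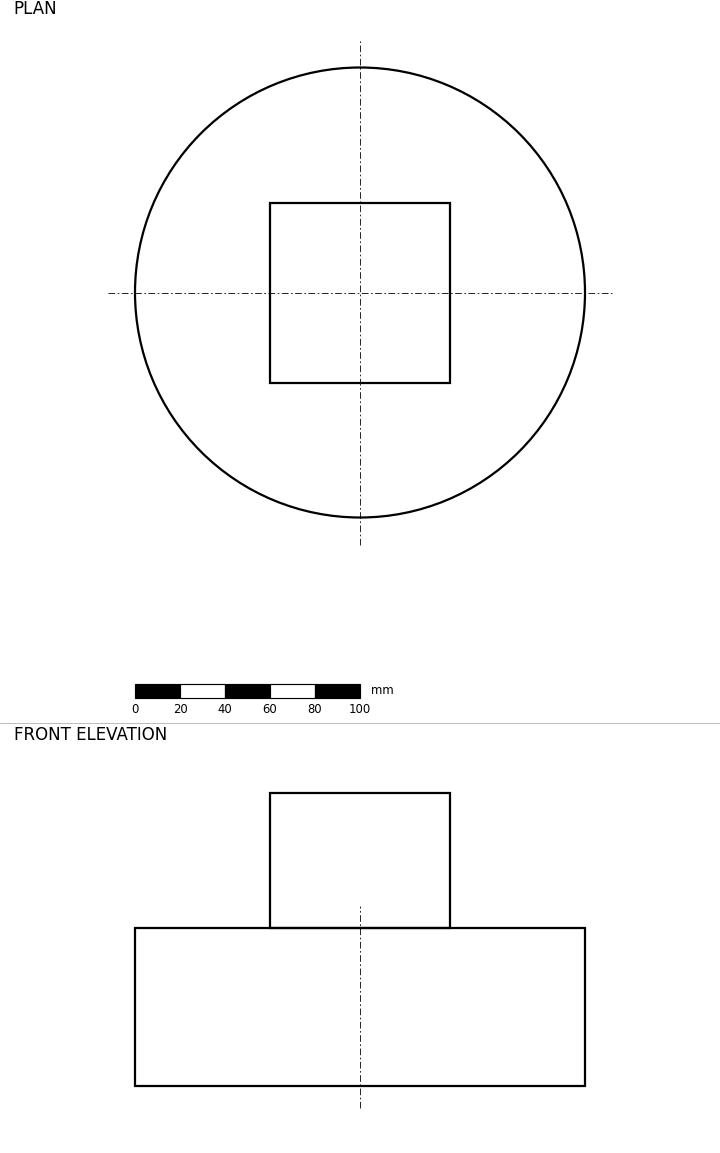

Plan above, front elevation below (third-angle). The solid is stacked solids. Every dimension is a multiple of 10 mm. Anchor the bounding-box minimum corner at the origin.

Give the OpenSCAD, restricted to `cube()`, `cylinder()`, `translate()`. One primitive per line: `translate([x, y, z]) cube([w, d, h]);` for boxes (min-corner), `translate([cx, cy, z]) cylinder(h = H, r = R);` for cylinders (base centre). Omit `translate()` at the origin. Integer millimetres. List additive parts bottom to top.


translate([100, 100, 0]) cylinder(h = 70, r = 100);
translate([60, 60, 70]) cube([80, 80, 60]);


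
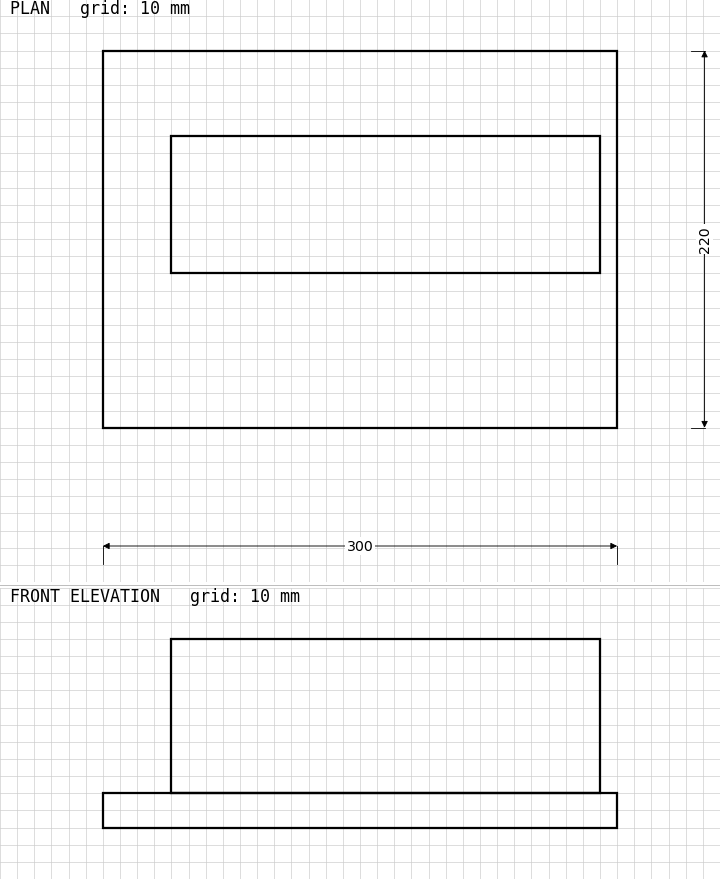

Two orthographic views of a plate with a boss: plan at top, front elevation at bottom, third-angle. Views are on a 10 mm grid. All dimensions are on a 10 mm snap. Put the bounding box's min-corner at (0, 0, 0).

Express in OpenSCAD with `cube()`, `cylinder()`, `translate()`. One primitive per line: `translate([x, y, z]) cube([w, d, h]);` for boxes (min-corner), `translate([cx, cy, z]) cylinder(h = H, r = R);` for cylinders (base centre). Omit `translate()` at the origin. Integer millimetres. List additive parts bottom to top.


cube([300, 220, 20]);
translate([40, 90, 20]) cube([250, 80, 90]);


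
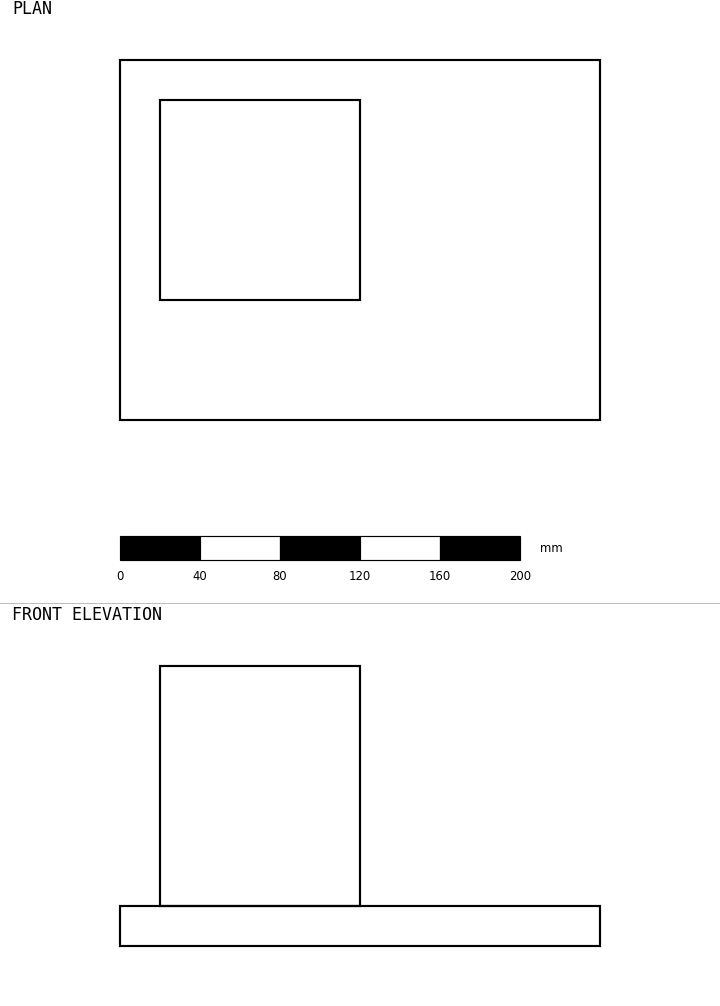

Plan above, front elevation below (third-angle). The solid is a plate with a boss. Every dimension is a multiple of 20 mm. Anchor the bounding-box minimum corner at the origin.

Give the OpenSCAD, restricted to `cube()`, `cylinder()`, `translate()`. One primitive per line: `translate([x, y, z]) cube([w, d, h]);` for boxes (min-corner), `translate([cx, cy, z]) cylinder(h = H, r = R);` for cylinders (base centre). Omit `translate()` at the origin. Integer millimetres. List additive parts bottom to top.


cube([240, 180, 20]);
translate([20, 60, 20]) cube([100, 100, 120]);
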